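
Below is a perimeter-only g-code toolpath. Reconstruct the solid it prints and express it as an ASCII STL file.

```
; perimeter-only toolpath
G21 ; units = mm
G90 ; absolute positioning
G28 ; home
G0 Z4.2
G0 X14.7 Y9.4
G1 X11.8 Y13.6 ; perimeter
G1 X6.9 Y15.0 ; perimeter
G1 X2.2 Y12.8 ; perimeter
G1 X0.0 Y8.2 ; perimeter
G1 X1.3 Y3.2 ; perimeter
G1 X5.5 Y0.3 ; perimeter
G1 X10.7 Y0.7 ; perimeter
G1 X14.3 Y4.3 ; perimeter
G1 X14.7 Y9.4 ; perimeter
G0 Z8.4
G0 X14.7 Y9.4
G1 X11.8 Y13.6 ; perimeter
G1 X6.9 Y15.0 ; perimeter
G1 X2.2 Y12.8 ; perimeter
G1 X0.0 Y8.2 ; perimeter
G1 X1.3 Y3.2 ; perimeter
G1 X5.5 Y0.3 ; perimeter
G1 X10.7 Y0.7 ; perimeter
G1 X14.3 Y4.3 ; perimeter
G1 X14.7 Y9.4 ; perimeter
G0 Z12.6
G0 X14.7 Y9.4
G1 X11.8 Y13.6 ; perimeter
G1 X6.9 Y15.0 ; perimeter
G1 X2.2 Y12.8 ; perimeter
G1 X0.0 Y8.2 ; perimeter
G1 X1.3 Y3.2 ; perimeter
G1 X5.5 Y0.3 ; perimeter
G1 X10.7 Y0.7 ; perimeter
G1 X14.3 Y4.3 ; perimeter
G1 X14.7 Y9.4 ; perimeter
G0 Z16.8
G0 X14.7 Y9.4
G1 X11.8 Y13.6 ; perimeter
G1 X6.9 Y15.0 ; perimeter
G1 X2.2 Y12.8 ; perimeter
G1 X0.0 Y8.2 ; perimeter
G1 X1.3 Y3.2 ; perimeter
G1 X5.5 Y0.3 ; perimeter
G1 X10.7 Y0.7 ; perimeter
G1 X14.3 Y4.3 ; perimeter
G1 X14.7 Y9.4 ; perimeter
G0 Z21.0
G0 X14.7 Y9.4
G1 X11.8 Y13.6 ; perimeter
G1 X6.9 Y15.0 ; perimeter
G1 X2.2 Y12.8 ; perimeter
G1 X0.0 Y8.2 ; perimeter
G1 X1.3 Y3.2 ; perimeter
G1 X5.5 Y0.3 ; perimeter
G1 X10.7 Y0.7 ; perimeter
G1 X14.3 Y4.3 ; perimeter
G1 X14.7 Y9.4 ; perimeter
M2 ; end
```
solid part
  facet normal 0.0000 0.0000 -1.0000
    outer loop
      vertex 6.9 15.0 0.0
      vertex 11.8 13.6 0.0
      vertex 14.7 9.4 0.0
    endloop
  endfacet
  facet normal 0.0000 0.0000 -1.0000
    outer loop
      vertex 2.2 12.8 0.0
      vertex 6.9 15.0 0.0
      vertex 14.7 9.4 0.0
    endloop
  endfacet
  facet normal 0.0000 0.0000 -1.0000
    outer loop
      vertex 0.0 8.2 0.0
      vertex 2.2 12.8 0.0
      vertex 14.7 9.4 0.0
    endloop
  endfacet
  facet normal 0.0000 0.0000 -1.0000
    outer loop
      vertex 1.3 3.2 0.0
      vertex 0.0 8.2 0.0
      vertex 14.7 9.4 0.0
    endloop
  endfacet
  facet normal 0.0000 0.0000 -1.0000
    outer loop
      vertex 5.5 0.3 0.0
      vertex 1.3 3.2 0.0
      vertex 14.7 9.4 0.0
    endloop
  endfacet
  facet normal 0.0000 0.0000 -1.0000
    outer loop
      vertex 10.7 0.7 0.0
      vertex 5.5 0.3 0.0
      vertex 14.7 9.4 0.0
    endloop
  endfacet
  facet normal 0.0000 0.0000 -1.0000
    outer loop
      vertex 14.3 4.3 0.0
      vertex 10.7 0.7 0.0
      vertex 14.7 9.4 0.0
    endloop
  endfacet
  facet normal 0.0000 0.0000 1.0000
    outer loop
      vertex 14.7 9.4 21.0
      vertex 11.8 13.6 21.0
      vertex 6.9 15.0 21.0
    endloop
  endfacet
  facet normal 0.0000 0.0000 1.0000
    outer loop
      vertex 14.7 9.4 21.0
      vertex 6.9 15.0 21.0
      vertex 2.2 12.8 21.0
    endloop
  endfacet
  facet normal 0.0000 0.0000 1.0000
    outer loop
      vertex 14.7 9.4 21.0
      vertex 2.2 12.8 21.0
      vertex 0.0 8.2 21.0
    endloop
  endfacet
  facet normal 0.0000 0.0000 1.0000
    outer loop
      vertex 14.7 9.4 21.0
      vertex 0.0 8.2 21.0
      vertex 1.3 3.2 21.0
    endloop
  endfacet
  facet normal 0.0000 0.0000 1.0000
    outer loop
      vertex 14.7 9.4 21.0
      vertex 1.3 3.2 21.0
      vertex 5.5 0.3 21.0
    endloop
  endfacet
  facet normal 0.0000 0.0000 1.0000
    outer loop
      vertex 14.7 9.4 21.0
      vertex 5.5 0.3 21.0
      vertex 10.7 0.7 21.0
    endloop
  endfacet
  facet normal 0.0000 0.0000 1.0000
    outer loop
      vertex 14.7 9.4 21.0
      vertex 10.7 0.7 21.0
      vertex 14.3 4.3 21.0
    endloop
  endfacet
  facet normal 0.8229 0.5682 0.0000
    outer loop
      vertex 14.7 9.4 0.0
      vertex 11.8 13.6 0.0
      vertex 11.8 13.6 21.0
    endloop
  endfacet
  facet normal 0.8229 0.5682 0.0000
    outer loop
      vertex 14.7 9.4 0.0
      vertex 11.8 13.6 21.0
      vertex 14.7 9.4 21.0
    endloop
  endfacet
  facet normal 0.2747 0.9615 0.0000
    outer loop
      vertex 11.8 13.6 0.0
      vertex 6.9 15.0 0.0
      vertex 6.9 15.0 21.0
    endloop
  endfacet
  facet normal 0.2747 0.9615 0.0000
    outer loop
      vertex 11.8 13.6 0.0
      vertex 6.9 15.0 21.0
      vertex 11.8 13.6 21.0
    endloop
  endfacet
  facet normal -0.4239 0.9057 0.0000
    outer loop
      vertex 6.9 15.0 0.0
      vertex 2.2 12.8 0.0
      vertex 2.2 12.8 21.0
    endloop
  endfacet
  facet normal -0.4239 0.9057 0.0000
    outer loop
      vertex 6.9 15.0 0.0
      vertex 2.2 12.8 21.0
      vertex 6.9 15.0 21.0
    endloop
  endfacet
  facet normal -0.9021 0.4315 0.0000
    outer loop
      vertex 2.2 12.8 0.0
      vertex 0.0 8.2 0.0
      vertex 0.0 8.2 21.0
    endloop
  endfacet
  facet normal -0.9021 0.4315 0.0000
    outer loop
      vertex 2.2 12.8 0.0
      vertex 0.0 8.2 21.0
      vertex 2.2 12.8 21.0
    endloop
  endfacet
  facet normal -0.9678 -0.2516 0.0000
    outer loop
      vertex 0.0 8.2 0.0
      vertex 1.3 3.2 0.0
      vertex 1.3 3.2 21.0
    endloop
  endfacet
  facet normal -0.9678 -0.2516 0.0000
    outer loop
      vertex 0.0 8.2 0.0
      vertex 1.3 3.2 21.0
      vertex 0.0 8.2 21.0
    endloop
  endfacet
  facet normal -0.5682 -0.8229 0.0000
    outer loop
      vertex 1.3 3.2 0.0
      vertex 5.5 0.3 0.0
      vertex 5.5 0.3 21.0
    endloop
  endfacet
  facet normal -0.5682 -0.8229 0.0000
    outer loop
      vertex 1.3 3.2 0.0
      vertex 5.5 0.3 21.0
      vertex 1.3 3.2 21.0
    endloop
  endfacet
  facet normal 0.0767 -0.9971 0.0000
    outer loop
      vertex 5.5 0.3 0.0
      vertex 10.7 0.7 0.0
      vertex 10.7 0.7 21.0
    endloop
  endfacet
  facet normal 0.0767 -0.9971 0.0000
    outer loop
      vertex 5.5 0.3 0.0
      vertex 10.7 0.7 21.0
      vertex 5.5 0.3 21.0
    endloop
  endfacet
  facet normal 0.7071 -0.7071 0.0000
    outer loop
      vertex 10.7 0.7 0.0
      vertex 14.3 4.3 0.0
      vertex 14.3 4.3 21.0
    endloop
  endfacet
  facet normal 0.7071 -0.7071 0.0000
    outer loop
      vertex 10.7 0.7 0.0
      vertex 14.3 4.3 21.0
      vertex 10.7 0.7 21.0
    endloop
  endfacet
  facet normal 0.9969 -0.0782 0.0000
    outer loop
      vertex 14.3 4.3 0.0
      vertex 14.7 9.4 0.0
      vertex 14.7 9.4 21.0
    endloop
  endfacet
  facet normal 0.9969 -0.0782 0.0000
    outer loop
      vertex 14.3 4.3 0.0
      vertex 14.7 9.4 21.0
      vertex 14.3 4.3 21.0
    endloop
  endfacet
endsolid part

The G0 Z moves step by Δz≈4.2 mm. Every layer's G1 loop is the same polygon, so the solid is a straight extrusion of it from z=0 to z≈21. Closing with flat bottom and top caps and triangulating gives 32 facets — a regular 9-sided prism (a cylinder approximated with 9 flat sides), circumscribed radius ≈ 7.5 mm, height ≈ 21 mm.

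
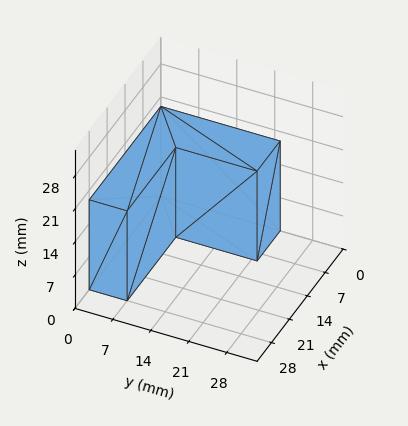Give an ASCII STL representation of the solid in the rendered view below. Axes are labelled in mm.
Reading the render: the shape is an L-shaped prism: outer 28 × 22 mm, arm thicknesses ≈ 7 mm (horizontal) and 9 mm (vertical), extruded 19 mm in z (dimensions read to the nearest mm from the axis ticks). For the STL, each face is triangulated and given an outward normal.

solid part
  facet normal 0.0000 0.0000 -1.0000
    outer loop
      vertex 28.00 7.00 0.00
      vertex 28.00 0.00 0.00
      vertex 0.00 0.00 0.00
    endloop
  endfacet
  facet normal 0.0000 0.0000 -1.0000
    outer loop
      vertex 9.00 7.00 0.00
      vertex 28.00 7.00 0.00
      vertex 0.00 0.00 0.00
    endloop
  endfacet
  facet normal 0.0000 0.0000 -1.0000
    outer loop
      vertex 9.00 22.00 0.00
      vertex 9.00 7.00 0.00
      vertex 0.00 0.00 0.00
    endloop
  endfacet
  facet normal 0.0000 0.0000 -1.0000
    outer loop
      vertex 0.00 22.00 0.00
      vertex 9.00 22.00 0.00
      vertex 0.00 0.00 0.00
    endloop
  endfacet
  facet normal 0.0000 0.0000 1.0000
    outer loop
      vertex 0.00 0.00 19.00
      vertex 28.00 0.00 19.00
      vertex 28.00 7.00 19.00
    endloop
  endfacet
  facet normal 0.0000 0.0000 1.0000
    outer loop
      vertex 0.00 0.00 19.00
      vertex 28.00 7.00 19.00
      vertex 9.00 7.00 19.00
    endloop
  endfacet
  facet normal 0.0000 0.0000 1.0000
    outer loop
      vertex 0.00 0.00 19.00
      vertex 9.00 7.00 19.00
      vertex 9.00 22.00 19.00
    endloop
  endfacet
  facet normal 0.0000 0.0000 1.0000
    outer loop
      vertex 0.00 0.00 19.00
      vertex 9.00 22.00 19.00
      vertex 0.00 22.00 19.00
    endloop
  endfacet
  facet normal 0.0000 -1.0000 0.0000
    outer loop
      vertex 0.00 0.00 0.00
      vertex 28.00 0.00 0.00
      vertex 28.00 0.00 19.00
    endloop
  endfacet
  facet normal 0.0000 -1.0000 0.0000
    outer loop
      vertex 0.00 0.00 0.00
      vertex 28.00 0.00 19.00
      vertex 0.00 0.00 19.00
    endloop
  endfacet
  facet normal 1.0000 0.0000 0.0000
    outer loop
      vertex 28.00 0.00 0.00
      vertex 28.00 7.00 0.00
      vertex 28.00 7.00 19.00
    endloop
  endfacet
  facet normal 1.0000 0.0000 0.0000
    outer loop
      vertex 28.00 0.00 0.00
      vertex 28.00 7.00 19.00
      vertex 28.00 0.00 19.00
    endloop
  endfacet
  facet normal 0.0000 1.0000 0.0000
    outer loop
      vertex 28.00 7.00 0.00
      vertex 9.00 7.00 0.00
      vertex 9.00 7.00 19.00
    endloop
  endfacet
  facet normal 0.0000 1.0000 0.0000
    outer loop
      vertex 28.00 7.00 0.00
      vertex 9.00 7.00 19.00
      vertex 28.00 7.00 19.00
    endloop
  endfacet
  facet normal 1.0000 0.0000 0.0000
    outer loop
      vertex 9.00 7.00 0.00
      vertex 9.00 22.00 0.00
      vertex 9.00 22.00 19.00
    endloop
  endfacet
  facet normal 1.0000 0.0000 0.0000
    outer loop
      vertex 9.00 7.00 0.00
      vertex 9.00 22.00 19.00
      vertex 9.00 7.00 19.00
    endloop
  endfacet
  facet normal 0.0000 1.0000 0.0000
    outer loop
      vertex 9.00 22.00 0.00
      vertex 0.00 22.00 0.00
      vertex 0.00 22.00 19.00
    endloop
  endfacet
  facet normal 0.0000 1.0000 0.0000
    outer loop
      vertex 9.00 22.00 0.00
      vertex 0.00 22.00 19.00
      vertex 9.00 22.00 19.00
    endloop
  endfacet
  facet normal -1.0000 0.0000 0.0000
    outer loop
      vertex 0.00 22.00 0.00
      vertex 0.00 0.00 0.00
      vertex 0.00 0.00 19.00
    endloop
  endfacet
  facet normal -1.0000 0.0000 0.0000
    outer loop
      vertex 0.00 22.00 0.00
      vertex 0.00 0.00 19.00
      vertex 0.00 22.00 19.00
    endloop
  endfacet
endsolid part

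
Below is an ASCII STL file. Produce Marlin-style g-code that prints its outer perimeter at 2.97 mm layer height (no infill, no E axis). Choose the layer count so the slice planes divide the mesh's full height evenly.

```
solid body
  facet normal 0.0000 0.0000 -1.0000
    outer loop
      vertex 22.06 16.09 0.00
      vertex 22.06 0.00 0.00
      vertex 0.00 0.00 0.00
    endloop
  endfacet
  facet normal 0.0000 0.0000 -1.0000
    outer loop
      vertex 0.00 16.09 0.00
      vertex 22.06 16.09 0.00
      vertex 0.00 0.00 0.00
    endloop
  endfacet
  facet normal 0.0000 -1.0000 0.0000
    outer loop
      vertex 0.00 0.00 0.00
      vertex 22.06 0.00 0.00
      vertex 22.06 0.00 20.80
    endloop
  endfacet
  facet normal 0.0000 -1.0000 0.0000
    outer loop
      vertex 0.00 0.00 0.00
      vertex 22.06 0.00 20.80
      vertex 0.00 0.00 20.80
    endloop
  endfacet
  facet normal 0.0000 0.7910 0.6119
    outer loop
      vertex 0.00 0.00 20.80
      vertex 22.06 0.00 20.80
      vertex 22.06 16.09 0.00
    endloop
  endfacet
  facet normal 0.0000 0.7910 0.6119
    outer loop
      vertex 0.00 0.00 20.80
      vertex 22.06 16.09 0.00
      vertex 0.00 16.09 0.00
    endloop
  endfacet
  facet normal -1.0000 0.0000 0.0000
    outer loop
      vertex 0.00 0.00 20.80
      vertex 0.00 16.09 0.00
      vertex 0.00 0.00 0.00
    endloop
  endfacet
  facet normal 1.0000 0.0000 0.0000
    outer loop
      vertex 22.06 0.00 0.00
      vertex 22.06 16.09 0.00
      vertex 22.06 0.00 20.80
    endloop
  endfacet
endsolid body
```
; perimeter-only toolpath
G21 ; units = mm
G90 ; absolute positioning
G28 ; home
; layer 1
G0 Z2.97
G0 X0.00 Y0.00
G1 X22.06 Y0.00
G1 X22.06 Y13.79
G1 X0.00 Y13.79
G1 X0.00 Y0.00
; layer 2
G0 Z5.94
G0 X0.00 Y0.00
G1 X22.06 Y0.00
G1 X22.06 Y11.49
G1 X0.00 Y11.49
G1 X0.00 Y0.00
; layer 3
G0 Z8.91
G0 X0.00 Y0.00
G1 X22.06 Y0.00
G1 X22.06 Y9.19
G1 X0.00 Y9.19
G1 X0.00 Y0.00
; layer 4
G0 Z11.89
G0 X0.00 Y0.00
G1 X22.06 Y0.00
G1 X22.06 Y6.90
G1 X0.00 Y6.90
G1 X0.00 Y0.00
; layer 5
G0 Z14.86
G0 X0.00 Y0.00
G1 X22.06 Y0.00
G1 X22.06 Y4.60
G1 X0.00 Y4.60
G1 X0.00 Y0.00
; layer 6
G0 Z17.83
G0 X0.00 Y0.00
G1 X22.06 Y0.00
G1 X22.06 Y2.30
G1 X0.00 Y2.30
G1 X0.00 Y0.00
M2 ; end

The solid is a wedge (ramp): 22.1 × 16.1 mm base, rising to 20.8 mm along the y=0 edge and sloping linearly to z=0 at y=16.1. Slicing at Δz = 2.97 mm — 7 equal slices spanning the solid's height, so layer i sits at z = i·h/7 — gives 6 non-empty perimeters. Each is a 4-segment closed polygon; G0 lifts to the layer z and rapids to the start vertex, then G1 traces the edges. The cross-section shrinks linearly with z (the slice at the apex is degenerate and omitted).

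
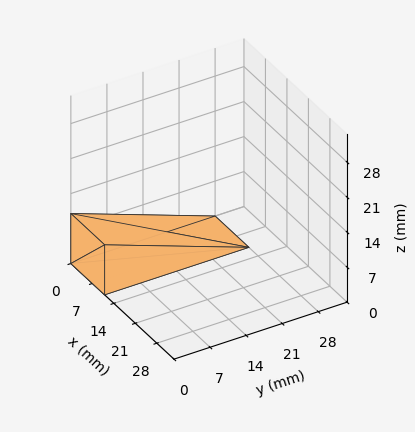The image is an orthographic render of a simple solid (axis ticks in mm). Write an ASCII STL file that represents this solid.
Reading the render: the shape is a wedge (ramp): 11 × 28 mm base, rising to 10 mm along the y=0 edge and sloping linearly to z=0 at y=28 (dimensions read to the nearest mm from the axis ticks). For the STL, each face is triangulated and given an outward normal.

solid part
  facet normal 0.0000 0.0000 -1.0000
    outer loop
      vertex 11.000 28.000 0.000
      vertex 11.000 0.000 0.000
      vertex 0.000 0.000 0.000
    endloop
  endfacet
  facet normal 0.0000 0.0000 -1.0000
    outer loop
      vertex 0.000 28.000 0.000
      vertex 11.000 28.000 0.000
      vertex 0.000 0.000 0.000
    endloop
  endfacet
  facet normal 0.0000 -1.0000 0.0000
    outer loop
      vertex 0.000 0.000 0.000
      vertex 11.000 0.000 0.000
      vertex 11.000 0.000 10.000
    endloop
  endfacet
  facet normal 0.0000 -1.0000 0.0000
    outer loop
      vertex 0.000 0.000 0.000
      vertex 11.000 0.000 10.000
      vertex 0.000 0.000 10.000
    endloop
  endfacet
  facet normal 0.0000 0.3363 0.9417
    outer loop
      vertex 0.000 0.000 10.000
      vertex 11.000 0.000 10.000
      vertex 11.000 28.000 0.000
    endloop
  endfacet
  facet normal 0.0000 0.3363 0.9417
    outer loop
      vertex 0.000 0.000 10.000
      vertex 11.000 28.000 0.000
      vertex 0.000 28.000 0.000
    endloop
  endfacet
  facet normal -1.0000 0.0000 0.0000
    outer loop
      vertex 0.000 0.000 10.000
      vertex 0.000 28.000 0.000
      vertex 0.000 0.000 0.000
    endloop
  endfacet
  facet normal 1.0000 0.0000 0.0000
    outer loop
      vertex 11.000 0.000 0.000
      vertex 11.000 28.000 0.000
      vertex 11.000 0.000 10.000
    endloop
  endfacet
endsolid part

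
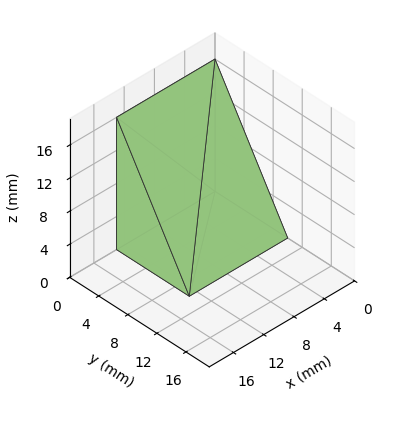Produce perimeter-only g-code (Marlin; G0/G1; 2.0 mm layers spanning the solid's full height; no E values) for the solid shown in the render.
Reading the render: the shape is a wedge (ramp): 13 × 10 mm base, rising to 16 mm along the y=0 edge and sloping linearly to z=0 at y=10 (dimensions read to the nearest mm from the axis ticks). For the g-code, the solid's height is divided into equal slices at the stated Δz and each level perimeter traced with G1 moves after a G0 lift.

; perimeter-only toolpath
G21 ; units = mm
G90 ; absolute positioning
G28 ; home
; layer 1
G0 Z2.0
G0 X0.0 Y0.0
G1 X13.0 Y0.0
G1 X13.0 Y8.8
G1 X0.0 Y8.8
G1 X0.0 Y0.0
; layer 2
G0 Z4.0
G0 X0.0 Y0.0
G1 X13.0 Y0.0
G1 X13.0 Y7.5
G1 X0.0 Y7.5
G1 X0.0 Y0.0
; layer 3
G0 Z6.0
G0 X0.0 Y0.0
G1 X13.0 Y0.0
G1 X13.0 Y6.2
G1 X0.0 Y6.2
G1 X0.0 Y0.0
; layer 4
G0 Z8.0
G0 X0.0 Y0.0
G1 X13.0 Y0.0
G1 X13.0 Y5.0
G1 X0.0 Y5.0
G1 X0.0 Y0.0
; layer 5
G0 Z10.0
G0 X0.0 Y0.0
G1 X13.0 Y0.0
G1 X13.0 Y3.8
G1 X0.0 Y3.8
G1 X0.0 Y0.0
; layer 6
G0 Z12.0
G0 X0.0 Y0.0
G1 X13.0 Y0.0
G1 X13.0 Y2.5
G1 X0.0 Y2.5
G1 X0.0 Y0.0
; layer 7
G0 Z14.0
G0 X0.0 Y0.0
G1 X13.0 Y0.0
G1 X13.0 Y1.2
G1 X0.0 Y1.2
G1 X0.0 Y0.0
M2 ; end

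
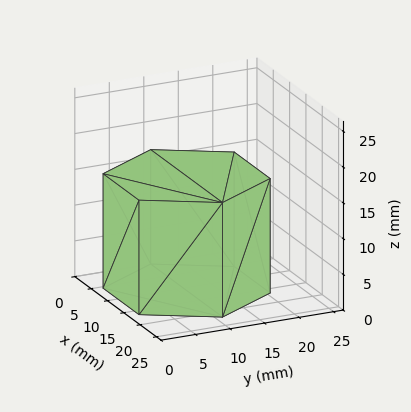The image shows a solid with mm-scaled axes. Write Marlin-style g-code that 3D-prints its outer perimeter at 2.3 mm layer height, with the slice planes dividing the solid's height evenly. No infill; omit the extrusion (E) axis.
Reading the render: the shape is a regular 6-sided prism (a cylinder approximated with 6 flat sides), circumscribed radius ≈ 11 mm, height ≈ 16 mm (dimensions read to the nearest mm from the axis ticks). For the g-code, the solid's height is divided into equal slices at the stated Δz and each level perimeter traced with G1 moves after a G0 lift.

; perimeter-only toolpath
G21 ; units = mm
G90 ; absolute positioning
G28 ; home
; layer 1
G0 Z2.3
G0 X22.0 Y11.0
G1 X16.5 Y20.5
G1 X5.5 Y20.5
G1 X0.0 Y11.0
G1 X5.5 Y1.5
G1 X16.5 Y1.5
G1 X22.0 Y11.0
; layer 2
G0 Z4.6
G0 X22.0 Y11.0
G1 X16.5 Y20.5
G1 X5.5 Y20.5
G1 X0.0 Y11.0
G1 X5.5 Y1.5
G1 X16.5 Y1.5
G1 X22.0 Y11.0
; layer 3
G0 Z6.9
G0 X22.0 Y11.0
G1 X16.5 Y20.5
G1 X5.5 Y20.5
G1 X0.0 Y11.0
G1 X5.5 Y1.5
G1 X16.5 Y1.5
G1 X22.0 Y11.0
; layer 4
G0 Z9.1
G0 X22.0 Y11.0
G1 X16.5 Y20.5
G1 X5.5 Y20.5
G1 X0.0 Y11.0
G1 X5.5 Y1.5
G1 X16.5 Y1.5
G1 X22.0 Y11.0
; layer 5
G0 Z11.4
G0 X22.0 Y11.0
G1 X16.5 Y20.5
G1 X5.5 Y20.5
G1 X0.0 Y11.0
G1 X5.5 Y1.5
G1 X16.5 Y1.5
G1 X22.0 Y11.0
; layer 6
G0 Z13.7
G0 X22.0 Y11.0
G1 X16.5 Y20.5
G1 X5.5 Y20.5
G1 X0.0 Y11.0
G1 X5.5 Y1.5
G1 X16.5 Y1.5
G1 X22.0 Y11.0
; layer 7
G0 Z16.0
G0 X22.0 Y11.0
G1 X16.5 Y20.5
G1 X5.5 Y20.5
G1 X0.0 Y11.0
G1 X5.5 Y1.5
G1 X16.5 Y1.5
G1 X22.0 Y11.0
M2 ; end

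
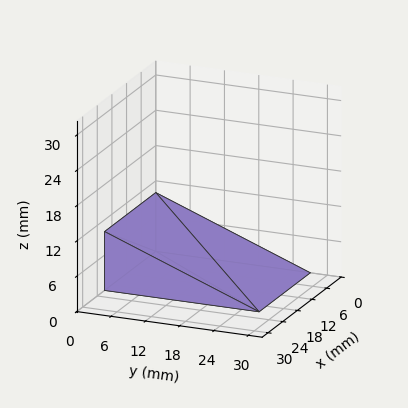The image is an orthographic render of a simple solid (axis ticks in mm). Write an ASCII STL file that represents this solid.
Reading the render: the shape is a wedge (ramp): 21 × 27 mm base, rising to 10 mm along the y=0 edge and sloping linearly to z=0 at y=27 (dimensions read to the nearest mm from the axis ticks). For the STL, each face is triangulated and given an outward normal.

solid part
  facet normal 0.0000 0.0000 -1.0000
    outer loop
      vertex 21.00 27.00 0.00
      vertex 21.00 0.00 0.00
      vertex 0.00 0.00 0.00
    endloop
  endfacet
  facet normal 0.0000 0.0000 -1.0000
    outer loop
      vertex 0.00 27.00 0.00
      vertex 21.00 27.00 0.00
      vertex 0.00 0.00 0.00
    endloop
  endfacet
  facet normal 0.0000 -1.0000 0.0000
    outer loop
      vertex 0.00 0.00 0.00
      vertex 21.00 0.00 0.00
      vertex 21.00 0.00 10.00
    endloop
  endfacet
  facet normal 0.0000 -1.0000 0.0000
    outer loop
      vertex 0.00 0.00 0.00
      vertex 21.00 0.00 10.00
      vertex 0.00 0.00 10.00
    endloop
  endfacet
  facet normal 0.0000 0.3473 0.9377
    outer loop
      vertex 0.00 0.00 10.00
      vertex 21.00 0.00 10.00
      vertex 21.00 27.00 0.00
    endloop
  endfacet
  facet normal 0.0000 0.3473 0.9377
    outer loop
      vertex 0.00 0.00 10.00
      vertex 21.00 27.00 0.00
      vertex 0.00 27.00 0.00
    endloop
  endfacet
  facet normal -1.0000 0.0000 0.0000
    outer loop
      vertex 0.00 0.00 10.00
      vertex 0.00 27.00 0.00
      vertex 0.00 0.00 0.00
    endloop
  endfacet
  facet normal 1.0000 0.0000 0.0000
    outer loop
      vertex 21.00 0.00 0.00
      vertex 21.00 27.00 0.00
      vertex 21.00 0.00 10.00
    endloop
  endfacet
endsolid part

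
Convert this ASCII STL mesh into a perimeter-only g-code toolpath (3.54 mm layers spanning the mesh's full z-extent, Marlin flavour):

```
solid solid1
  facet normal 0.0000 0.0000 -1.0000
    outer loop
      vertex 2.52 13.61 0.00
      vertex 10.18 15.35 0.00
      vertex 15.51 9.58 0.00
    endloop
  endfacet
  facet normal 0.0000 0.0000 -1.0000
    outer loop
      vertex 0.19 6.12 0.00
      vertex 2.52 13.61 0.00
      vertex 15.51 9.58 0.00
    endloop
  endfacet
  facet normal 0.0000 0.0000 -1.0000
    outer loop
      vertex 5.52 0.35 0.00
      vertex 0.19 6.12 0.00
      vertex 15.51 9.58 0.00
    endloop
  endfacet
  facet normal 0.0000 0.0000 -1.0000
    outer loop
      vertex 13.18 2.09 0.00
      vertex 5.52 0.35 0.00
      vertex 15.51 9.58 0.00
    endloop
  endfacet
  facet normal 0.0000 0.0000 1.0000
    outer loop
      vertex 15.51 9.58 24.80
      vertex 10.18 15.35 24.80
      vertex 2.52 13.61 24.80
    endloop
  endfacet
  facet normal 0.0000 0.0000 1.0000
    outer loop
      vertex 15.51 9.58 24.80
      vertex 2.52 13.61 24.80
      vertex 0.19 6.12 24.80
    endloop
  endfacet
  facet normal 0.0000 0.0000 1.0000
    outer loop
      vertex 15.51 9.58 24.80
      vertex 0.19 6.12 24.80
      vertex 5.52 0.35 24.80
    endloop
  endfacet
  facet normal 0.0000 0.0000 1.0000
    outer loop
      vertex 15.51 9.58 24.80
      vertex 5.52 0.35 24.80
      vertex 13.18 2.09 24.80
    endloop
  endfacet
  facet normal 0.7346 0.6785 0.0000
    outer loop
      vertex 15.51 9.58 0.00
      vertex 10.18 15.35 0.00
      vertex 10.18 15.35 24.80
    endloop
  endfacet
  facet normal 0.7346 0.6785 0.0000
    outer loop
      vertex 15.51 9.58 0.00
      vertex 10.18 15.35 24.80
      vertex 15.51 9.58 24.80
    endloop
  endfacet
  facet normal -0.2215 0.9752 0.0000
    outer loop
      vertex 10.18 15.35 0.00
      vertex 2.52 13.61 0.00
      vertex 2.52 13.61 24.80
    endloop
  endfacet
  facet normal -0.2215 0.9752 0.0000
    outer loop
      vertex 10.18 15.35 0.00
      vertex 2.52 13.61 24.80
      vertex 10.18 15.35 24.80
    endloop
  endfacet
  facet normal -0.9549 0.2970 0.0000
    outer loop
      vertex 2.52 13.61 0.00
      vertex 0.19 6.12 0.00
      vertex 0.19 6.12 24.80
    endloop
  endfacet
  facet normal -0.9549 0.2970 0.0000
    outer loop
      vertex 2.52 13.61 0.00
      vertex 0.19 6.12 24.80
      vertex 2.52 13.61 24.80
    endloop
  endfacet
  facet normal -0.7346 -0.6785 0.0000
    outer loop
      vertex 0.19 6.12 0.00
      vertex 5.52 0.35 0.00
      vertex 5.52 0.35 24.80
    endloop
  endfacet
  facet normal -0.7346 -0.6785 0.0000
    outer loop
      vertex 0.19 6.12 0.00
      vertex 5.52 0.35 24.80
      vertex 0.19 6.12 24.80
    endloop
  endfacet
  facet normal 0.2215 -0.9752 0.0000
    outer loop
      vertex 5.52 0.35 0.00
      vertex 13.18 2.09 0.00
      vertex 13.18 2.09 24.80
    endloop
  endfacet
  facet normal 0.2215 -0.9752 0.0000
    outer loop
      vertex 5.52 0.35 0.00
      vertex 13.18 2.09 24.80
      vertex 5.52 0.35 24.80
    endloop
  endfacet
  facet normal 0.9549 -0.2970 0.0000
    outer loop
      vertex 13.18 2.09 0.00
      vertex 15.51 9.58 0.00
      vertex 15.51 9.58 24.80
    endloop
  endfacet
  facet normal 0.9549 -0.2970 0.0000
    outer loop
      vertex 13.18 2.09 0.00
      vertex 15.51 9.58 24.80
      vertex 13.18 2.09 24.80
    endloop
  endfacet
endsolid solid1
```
; perimeter-only toolpath
G21 ; units = mm
G90 ; absolute positioning
G28 ; home
; layer 1
G0 Z3.54
G0 X15.51 Y9.58
G1 X10.18 Y15.35
G1 X2.52 Y13.61
G1 X0.19 Y6.12
G1 X5.52 Y0.35
G1 X13.18 Y2.09
G1 X15.51 Y9.58
; layer 2
G0 Z7.09
G0 X15.51 Y9.58
G1 X10.18 Y15.35
G1 X2.52 Y13.61
G1 X0.19 Y6.12
G1 X5.52 Y0.35
G1 X13.18 Y2.09
G1 X15.51 Y9.58
; layer 3
G0 Z10.63
G0 X15.51 Y9.58
G1 X10.18 Y15.35
G1 X2.52 Y13.61
G1 X0.19 Y6.12
G1 X5.52 Y0.35
G1 X13.18 Y2.09
G1 X15.51 Y9.58
; layer 4
G0 Z14.17
G0 X15.51 Y9.58
G1 X10.18 Y15.35
G1 X2.52 Y13.61
G1 X0.19 Y6.12
G1 X5.52 Y0.35
G1 X13.18 Y2.09
G1 X15.51 Y9.58
; layer 5
G0 Z17.71
G0 X15.51 Y9.58
G1 X10.18 Y15.35
G1 X2.52 Y13.61
G1 X0.19 Y6.12
G1 X5.52 Y0.35
G1 X13.18 Y2.09
G1 X15.51 Y9.58
; layer 6
G0 Z21.26
G0 X15.51 Y9.58
G1 X10.18 Y15.35
G1 X2.52 Y13.61
G1 X0.19 Y6.12
G1 X5.52 Y0.35
G1 X13.18 Y2.09
G1 X15.51 Y9.58
; layer 7
G0 Z24.80
G0 X15.51 Y9.58
G1 X10.18 Y15.35
G1 X2.52 Y13.61
G1 X0.19 Y6.12
G1 X5.52 Y0.35
G1 X13.18 Y2.09
G1 X15.51 Y9.58
M2 ; end

The solid is a regular 6-sided prism (a cylinder approximated with 6 flat sides), circumscribed radius ≈ 7.85 mm, height ≈ 24.8 mm. Slicing at Δz = 3.54 mm — 7 equal slices spanning the solid's height, so layer i sits at z = i·h/7 — gives 7 non-empty perimeters. Each is a 6-segment closed polygon; G0 lifts to the layer z and rapids to the start vertex, then G1 traces the edges.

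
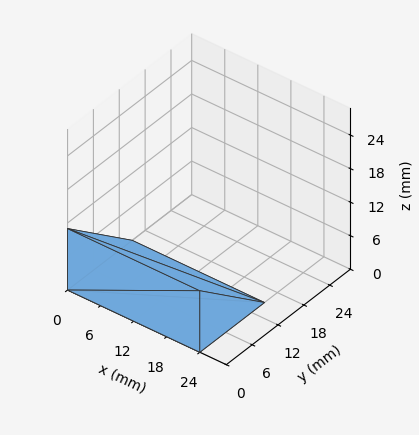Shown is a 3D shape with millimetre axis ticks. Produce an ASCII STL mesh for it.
Reading the render: the shape is a wedge (ramp): 24 × 15 mm base, rising to 11 mm along the y=0 edge and sloping linearly to z=0 at y=15 (dimensions read to the nearest mm from the axis ticks). For the STL, each face is triangulated and given an outward normal.

solid part
  facet normal 0.0000 0.0000 -1.0000
    outer loop
      vertex 24.0 15.0 0.0
      vertex 24.0 0.0 0.0
      vertex 0.0 0.0 0.0
    endloop
  endfacet
  facet normal 0.0000 0.0000 -1.0000
    outer loop
      vertex 0.0 15.0 0.0
      vertex 24.0 15.0 0.0
      vertex 0.0 0.0 0.0
    endloop
  endfacet
  facet normal 0.0000 -1.0000 0.0000
    outer loop
      vertex 0.0 0.0 0.0
      vertex 24.0 0.0 0.0
      vertex 24.0 0.0 11.0
    endloop
  endfacet
  facet normal 0.0000 -1.0000 0.0000
    outer loop
      vertex 0.0 0.0 0.0
      vertex 24.0 0.0 11.0
      vertex 0.0 0.0 11.0
    endloop
  endfacet
  facet normal 0.0000 0.5914 0.8064
    outer loop
      vertex 0.0 0.0 11.0
      vertex 24.0 0.0 11.0
      vertex 24.0 15.0 0.0
    endloop
  endfacet
  facet normal 0.0000 0.5914 0.8064
    outer loop
      vertex 0.0 0.0 11.0
      vertex 24.0 15.0 0.0
      vertex 0.0 15.0 0.0
    endloop
  endfacet
  facet normal -1.0000 0.0000 0.0000
    outer loop
      vertex 0.0 0.0 11.0
      vertex 0.0 15.0 0.0
      vertex 0.0 0.0 0.0
    endloop
  endfacet
  facet normal 1.0000 0.0000 0.0000
    outer loop
      vertex 24.0 0.0 0.0
      vertex 24.0 15.0 0.0
      vertex 24.0 0.0 11.0
    endloop
  endfacet
endsolid part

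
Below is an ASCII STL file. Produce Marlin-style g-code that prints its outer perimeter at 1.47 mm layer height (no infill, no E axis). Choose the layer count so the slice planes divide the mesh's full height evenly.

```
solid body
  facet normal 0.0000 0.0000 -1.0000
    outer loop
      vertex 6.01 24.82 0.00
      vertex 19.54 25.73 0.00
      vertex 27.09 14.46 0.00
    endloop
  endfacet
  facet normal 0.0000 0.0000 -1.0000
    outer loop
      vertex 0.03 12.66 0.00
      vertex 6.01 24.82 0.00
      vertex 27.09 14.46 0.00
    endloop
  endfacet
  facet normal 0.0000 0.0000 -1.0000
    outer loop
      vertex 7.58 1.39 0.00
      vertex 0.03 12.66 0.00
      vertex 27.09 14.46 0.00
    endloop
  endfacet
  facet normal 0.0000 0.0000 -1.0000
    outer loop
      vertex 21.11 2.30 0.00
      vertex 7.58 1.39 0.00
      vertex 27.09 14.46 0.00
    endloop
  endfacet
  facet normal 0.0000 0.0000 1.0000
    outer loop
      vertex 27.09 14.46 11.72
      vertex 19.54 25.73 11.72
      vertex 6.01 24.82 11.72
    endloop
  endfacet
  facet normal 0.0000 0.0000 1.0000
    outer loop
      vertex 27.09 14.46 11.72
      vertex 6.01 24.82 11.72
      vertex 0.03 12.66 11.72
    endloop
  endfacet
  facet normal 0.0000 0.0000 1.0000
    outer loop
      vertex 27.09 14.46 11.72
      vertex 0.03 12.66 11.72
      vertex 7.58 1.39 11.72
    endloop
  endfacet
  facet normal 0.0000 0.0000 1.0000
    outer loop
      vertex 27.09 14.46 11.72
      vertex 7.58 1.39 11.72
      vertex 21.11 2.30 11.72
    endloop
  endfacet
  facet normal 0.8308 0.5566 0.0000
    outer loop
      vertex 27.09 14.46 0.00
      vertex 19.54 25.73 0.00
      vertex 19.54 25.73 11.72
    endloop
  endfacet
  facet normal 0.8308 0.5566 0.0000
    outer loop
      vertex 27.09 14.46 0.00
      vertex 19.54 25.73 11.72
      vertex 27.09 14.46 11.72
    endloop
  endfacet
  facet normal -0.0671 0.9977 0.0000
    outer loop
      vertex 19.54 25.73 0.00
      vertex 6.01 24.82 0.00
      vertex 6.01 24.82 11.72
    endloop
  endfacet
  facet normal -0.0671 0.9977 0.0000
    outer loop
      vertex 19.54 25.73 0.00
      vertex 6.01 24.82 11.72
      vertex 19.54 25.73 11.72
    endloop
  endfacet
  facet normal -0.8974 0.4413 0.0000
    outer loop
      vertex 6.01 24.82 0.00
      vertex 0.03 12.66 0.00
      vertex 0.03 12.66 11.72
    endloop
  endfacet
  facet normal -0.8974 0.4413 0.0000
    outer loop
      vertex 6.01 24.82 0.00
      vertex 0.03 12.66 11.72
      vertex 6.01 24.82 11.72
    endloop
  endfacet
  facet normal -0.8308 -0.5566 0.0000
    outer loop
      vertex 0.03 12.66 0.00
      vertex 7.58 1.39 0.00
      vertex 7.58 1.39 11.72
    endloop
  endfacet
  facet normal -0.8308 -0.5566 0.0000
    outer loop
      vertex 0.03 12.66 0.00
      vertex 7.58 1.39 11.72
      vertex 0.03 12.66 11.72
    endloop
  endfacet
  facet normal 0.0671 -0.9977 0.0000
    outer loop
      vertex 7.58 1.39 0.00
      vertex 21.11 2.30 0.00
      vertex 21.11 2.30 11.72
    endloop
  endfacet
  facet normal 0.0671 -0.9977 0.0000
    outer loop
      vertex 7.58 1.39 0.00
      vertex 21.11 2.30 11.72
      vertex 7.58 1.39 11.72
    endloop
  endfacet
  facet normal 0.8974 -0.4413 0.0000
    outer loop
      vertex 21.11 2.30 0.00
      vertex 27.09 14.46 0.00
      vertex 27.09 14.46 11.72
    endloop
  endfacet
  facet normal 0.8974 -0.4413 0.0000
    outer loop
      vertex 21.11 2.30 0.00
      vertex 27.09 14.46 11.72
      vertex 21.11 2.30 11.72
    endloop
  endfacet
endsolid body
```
; perimeter-only toolpath
G21 ; units = mm
G90 ; absolute positioning
G28 ; home
; layer 1
G0 Z1.47
G0 X27.09 Y14.46
G1 X19.54 Y25.73
G1 X6.01 Y24.82
G1 X0.03 Y12.66
G1 X7.58 Y1.39
G1 X21.11 Y2.30
G1 X27.09 Y14.46
; layer 2
G0 Z2.93
G0 X27.09 Y14.46
G1 X19.54 Y25.73
G1 X6.01 Y24.82
G1 X0.03 Y12.66
G1 X7.58 Y1.39
G1 X21.11 Y2.30
G1 X27.09 Y14.46
; layer 3
G0 Z4.40
G0 X27.09 Y14.46
G1 X19.54 Y25.73
G1 X6.01 Y24.82
G1 X0.03 Y12.66
G1 X7.58 Y1.39
G1 X21.11 Y2.30
G1 X27.09 Y14.46
; layer 4
G0 Z5.86
G0 X27.09 Y14.46
G1 X19.54 Y25.73
G1 X6.01 Y24.82
G1 X0.03 Y12.66
G1 X7.58 Y1.39
G1 X21.11 Y2.30
G1 X27.09 Y14.46
; layer 5
G0 Z7.33
G0 X27.09 Y14.46
G1 X19.54 Y25.73
G1 X6.01 Y24.82
G1 X0.03 Y12.66
G1 X7.58 Y1.39
G1 X21.11 Y2.30
G1 X27.09 Y14.46
; layer 6
G0 Z8.79
G0 X27.09 Y14.46
G1 X19.54 Y25.73
G1 X6.01 Y24.82
G1 X0.03 Y12.66
G1 X7.58 Y1.39
G1 X21.11 Y2.30
G1 X27.09 Y14.46
; layer 7
G0 Z10.26
G0 X27.09 Y14.46
G1 X19.54 Y25.73
G1 X6.01 Y24.82
G1 X0.03 Y12.66
G1 X7.58 Y1.39
G1 X21.11 Y2.30
G1 X27.09 Y14.46
; layer 8
G0 Z11.72
G0 X27.09 Y14.46
G1 X19.54 Y25.73
G1 X6.01 Y24.82
G1 X0.03 Y12.66
G1 X7.58 Y1.39
G1 X21.11 Y2.30
G1 X27.09 Y14.46
M2 ; end

The solid is a regular 6-sided prism (a cylinder approximated with 6 flat sides), circumscribed radius ≈ 13.6 mm, height ≈ 11.7 mm. Slicing at Δz = 1.47 mm — 8 equal slices spanning the solid's height, so layer i sits at z = i·h/8 — gives 8 non-empty perimeters. Each is a 6-segment closed polygon; G0 lifts to the layer z and rapids to the start vertex, then G1 traces the edges.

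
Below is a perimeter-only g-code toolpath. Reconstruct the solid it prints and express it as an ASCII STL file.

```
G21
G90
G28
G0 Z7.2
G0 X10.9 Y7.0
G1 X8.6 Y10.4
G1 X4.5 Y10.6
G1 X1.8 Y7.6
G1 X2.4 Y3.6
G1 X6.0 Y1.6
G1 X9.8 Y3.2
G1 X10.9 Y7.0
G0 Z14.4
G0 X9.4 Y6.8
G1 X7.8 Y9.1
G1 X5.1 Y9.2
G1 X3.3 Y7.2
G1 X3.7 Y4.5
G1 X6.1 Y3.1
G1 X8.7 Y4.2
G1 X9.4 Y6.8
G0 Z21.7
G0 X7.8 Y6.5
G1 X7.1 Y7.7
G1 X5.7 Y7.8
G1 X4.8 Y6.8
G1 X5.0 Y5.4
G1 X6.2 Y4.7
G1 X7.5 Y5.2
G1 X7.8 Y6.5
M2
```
solid part
  facet normal 0.0000 0.0000 -1.0000
    outer loop
      vertex 3.9 12.1 0.0
      vertex 9.4 11.8 0.0
      vertex 12.5 7.3 0.0
    endloop
  endfacet
  facet normal 0.0000 0.0000 -1.0000
    outer loop
      vertex 0.3 8.1 0.0
      vertex 3.9 12.1 0.0
      vertex 12.5 7.3 0.0
    endloop
  endfacet
  facet normal 0.0000 0.0000 -1.0000
    outer loop
      vertex 1.1 2.7 0.0
      vertex 0.3 8.1 0.0
      vertex 12.5 7.3 0.0
    endloop
  endfacet
  facet normal 0.0000 0.0000 -1.0000
    outer loop
      vertex 5.9 0.0 0.0
      vertex 1.1 2.7 0.0
      vertex 12.5 7.3 0.0
    endloop
  endfacet
  facet normal 0.0000 0.0000 -1.0000
    outer loop
      vertex 11.0 2.1 0.0
      vertex 5.9 0.0 0.0
      vertex 12.5 7.3 0.0
    endloop
  endfacet
  facet normal 0.8081 0.5567 0.1926
    outer loop
      vertex 12.5 7.3 0.0
      vertex 9.4 11.8 0.0
      vertex 6.3 6.3 28.9
    endloop
  endfacet
  facet normal 0.0534 0.9799 0.1922
    outer loop
      vertex 9.4 11.8 0.0
      vertex 3.9 12.1 0.0
      vertex 6.3 6.3 28.9
    endloop
  endfacet
  facet normal -0.7294 0.6565 0.1923
    outer loop
      vertex 3.9 12.1 0.0
      vertex 0.3 8.1 0.0
      vertex 6.3 6.3 28.9
    endloop
  endfacet
  facet normal -0.9707 -0.1438 0.1926
    outer loop
      vertex 0.3 8.1 0.0
      vertex 1.1 2.7 0.0
      vertex 6.3 6.3 28.9
    endloop
  endfacet
  facet normal -0.4810 -0.8552 0.1931
    outer loop
      vertex 1.1 2.7 0.0
      vertex 5.9 0.0 0.0
      vertex 6.3 6.3 28.9
    endloop
  endfacet
  facet normal 0.3736 -0.9074 0.1926
    outer loop
      vertex 5.9 0.0 0.0
      vertex 11.0 2.1 0.0
      vertex 6.3 6.3 28.9
    endloop
  endfacet
  facet normal 0.9428 -0.2720 0.1928
    outer loop
      vertex 11.0 2.1 0.0
      vertex 12.5 7.3 0.0
      vertex 6.3 6.3 28.9
    endloop
  endfacet
endsolid part

The G0 Z moves step by Δz≈7.2 mm. The G1 loops shrink linearly with z, so the solid tapers from its base footprint up to z≈28.9. Closing with a flat bottom cap and the tapered top and triangulating gives 12 facets — a regular 7-sided pyramid, base circumscribed radius ≈ 6.3 mm, apex at z ≈ 28.9 mm.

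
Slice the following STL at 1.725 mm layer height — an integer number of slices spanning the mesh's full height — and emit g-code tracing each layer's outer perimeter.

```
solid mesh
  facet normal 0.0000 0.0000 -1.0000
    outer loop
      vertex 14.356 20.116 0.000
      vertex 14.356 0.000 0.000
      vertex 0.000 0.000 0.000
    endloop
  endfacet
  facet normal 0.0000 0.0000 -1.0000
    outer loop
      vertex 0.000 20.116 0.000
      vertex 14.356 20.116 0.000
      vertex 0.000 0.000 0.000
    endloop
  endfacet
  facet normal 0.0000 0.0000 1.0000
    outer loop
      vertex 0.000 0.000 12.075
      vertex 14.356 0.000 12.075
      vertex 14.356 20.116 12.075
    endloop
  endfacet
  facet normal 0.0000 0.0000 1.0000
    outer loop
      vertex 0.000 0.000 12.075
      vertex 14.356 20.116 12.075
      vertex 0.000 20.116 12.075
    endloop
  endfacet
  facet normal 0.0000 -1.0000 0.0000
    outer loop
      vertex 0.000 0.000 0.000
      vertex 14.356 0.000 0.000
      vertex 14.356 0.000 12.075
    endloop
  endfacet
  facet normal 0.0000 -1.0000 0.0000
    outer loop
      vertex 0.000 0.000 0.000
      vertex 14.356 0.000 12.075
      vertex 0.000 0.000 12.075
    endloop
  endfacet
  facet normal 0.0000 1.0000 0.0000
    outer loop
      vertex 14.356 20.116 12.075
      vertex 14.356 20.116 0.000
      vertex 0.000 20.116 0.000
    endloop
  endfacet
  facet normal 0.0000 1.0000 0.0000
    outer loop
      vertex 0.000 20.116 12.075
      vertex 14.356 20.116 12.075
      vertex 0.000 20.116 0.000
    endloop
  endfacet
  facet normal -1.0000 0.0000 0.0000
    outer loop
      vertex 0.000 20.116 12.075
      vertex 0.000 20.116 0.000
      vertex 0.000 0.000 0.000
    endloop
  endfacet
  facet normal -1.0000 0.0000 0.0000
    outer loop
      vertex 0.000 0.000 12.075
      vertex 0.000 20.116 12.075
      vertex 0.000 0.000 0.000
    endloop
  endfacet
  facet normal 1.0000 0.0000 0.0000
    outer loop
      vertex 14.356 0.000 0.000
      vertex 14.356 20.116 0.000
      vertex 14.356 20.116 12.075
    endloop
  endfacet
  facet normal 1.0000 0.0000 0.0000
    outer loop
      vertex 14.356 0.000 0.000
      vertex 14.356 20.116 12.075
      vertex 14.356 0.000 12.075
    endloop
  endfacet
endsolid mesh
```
; perimeter-only toolpath
G21 ; units = mm
G90 ; absolute positioning
G28 ; home
; layer 1
G0 Z1.725
G0 X0.000 Y0.000
G1 X14.356 Y0.000
G1 X14.356 Y20.116
G1 X0.000 Y20.116
G1 X0.000 Y0.000
; layer 2
G0 Z3.450
G0 X0.000 Y0.000
G1 X14.356 Y0.000
G1 X14.356 Y20.116
G1 X0.000 Y20.116
G1 X0.000 Y0.000
; layer 3
G0 Z5.175
G0 X0.000 Y0.000
G1 X14.356 Y0.000
G1 X14.356 Y20.116
G1 X0.000 Y20.116
G1 X0.000 Y0.000
; layer 4
G0 Z6.900
G0 X0.000 Y0.000
G1 X14.356 Y0.000
G1 X14.356 Y20.116
G1 X0.000 Y20.116
G1 X0.000 Y0.000
; layer 5
G0 Z8.625
G0 X0.000 Y0.000
G1 X14.356 Y0.000
G1 X14.356 Y20.116
G1 X0.000 Y20.116
G1 X0.000 Y0.000
; layer 6
G0 Z10.350
G0 X0.000 Y0.000
G1 X14.356 Y0.000
G1 X14.356 Y20.116
G1 X0.000 Y20.116
G1 X0.000 Y0.000
; layer 7
G0 Z12.075
G0 X0.000 Y0.000
G1 X14.356 Y0.000
G1 X14.356 Y20.116
G1 X0.000 Y20.116
G1 X0.000 Y0.000
M2 ; end

The solid is a rectangular box, roughly 14.4 × 20.1 mm footprint and 12.1 mm tall. Slicing at Δz = 1.725 mm — 7 equal slices spanning the solid's height, so layer i sits at z = i·h/7 — gives 7 non-empty perimeters. Each is a 4-segment closed polygon; G0 lifts to the layer z and rapids to the start vertex, then G1 traces the edges.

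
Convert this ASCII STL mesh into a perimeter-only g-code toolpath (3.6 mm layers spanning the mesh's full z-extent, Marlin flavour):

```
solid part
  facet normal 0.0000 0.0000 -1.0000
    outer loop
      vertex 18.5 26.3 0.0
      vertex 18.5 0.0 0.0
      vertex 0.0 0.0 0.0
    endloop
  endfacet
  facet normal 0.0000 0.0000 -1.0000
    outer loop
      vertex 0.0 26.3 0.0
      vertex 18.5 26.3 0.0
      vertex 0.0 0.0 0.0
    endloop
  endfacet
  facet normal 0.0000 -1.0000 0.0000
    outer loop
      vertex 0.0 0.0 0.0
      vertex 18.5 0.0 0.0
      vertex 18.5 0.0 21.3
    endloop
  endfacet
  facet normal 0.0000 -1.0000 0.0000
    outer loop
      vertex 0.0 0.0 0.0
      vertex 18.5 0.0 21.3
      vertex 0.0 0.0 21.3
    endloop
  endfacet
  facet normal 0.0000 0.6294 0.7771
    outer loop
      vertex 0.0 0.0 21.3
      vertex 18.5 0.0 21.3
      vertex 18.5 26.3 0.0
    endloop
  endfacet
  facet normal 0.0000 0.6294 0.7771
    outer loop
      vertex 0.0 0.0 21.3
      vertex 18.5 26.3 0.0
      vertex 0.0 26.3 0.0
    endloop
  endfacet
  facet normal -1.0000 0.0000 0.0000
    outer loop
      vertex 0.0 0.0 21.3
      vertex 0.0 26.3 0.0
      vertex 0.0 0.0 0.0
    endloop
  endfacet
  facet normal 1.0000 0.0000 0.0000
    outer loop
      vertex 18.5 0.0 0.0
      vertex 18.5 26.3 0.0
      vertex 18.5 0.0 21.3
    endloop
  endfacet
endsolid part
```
; perimeter-only toolpath
G21 ; units = mm
G90 ; absolute positioning
G28 ; home
; layer 1
G0 Z3.6
G0 X0.0 Y0.0
G1 X18.5 Y0.0
G1 X18.5 Y21.9
G1 X0.0 Y21.9
G1 X0.0 Y0.0
; layer 2
G0 Z7.1
G0 X0.0 Y0.0
G1 X18.5 Y0.0
G1 X18.5 Y17.5
G1 X0.0 Y17.5
G1 X0.0 Y0.0
; layer 3
G0 Z10.7
G0 X0.0 Y0.0
G1 X18.5 Y0.0
G1 X18.5 Y13.2
G1 X0.0 Y13.2
G1 X0.0 Y0.0
; layer 4
G0 Z14.2
G0 X0.0 Y0.0
G1 X18.5 Y0.0
G1 X18.5 Y8.8
G1 X0.0 Y8.8
G1 X0.0 Y0.0
; layer 5
G0 Z17.8
G0 X0.0 Y0.0
G1 X18.5 Y0.0
G1 X18.5 Y4.4
G1 X0.0 Y4.4
G1 X0.0 Y0.0
M2 ; end

The solid is a wedge (ramp): 18.5 × 26.3 mm base, rising to 21.3 mm along the y=0 edge and sloping linearly to z=0 at y=26.3. Slicing at Δz = 3.6 mm — 6 equal slices spanning the solid's height, so layer i sits at z = i·h/6 — gives 5 non-empty perimeters. Each is a 4-segment closed polygon; G0 lifts to the layer z and rapids to the start vertex, then G1 traces the edges. The cross-section shrinks linearly with z (the slice at the apex is degenerate and omitted).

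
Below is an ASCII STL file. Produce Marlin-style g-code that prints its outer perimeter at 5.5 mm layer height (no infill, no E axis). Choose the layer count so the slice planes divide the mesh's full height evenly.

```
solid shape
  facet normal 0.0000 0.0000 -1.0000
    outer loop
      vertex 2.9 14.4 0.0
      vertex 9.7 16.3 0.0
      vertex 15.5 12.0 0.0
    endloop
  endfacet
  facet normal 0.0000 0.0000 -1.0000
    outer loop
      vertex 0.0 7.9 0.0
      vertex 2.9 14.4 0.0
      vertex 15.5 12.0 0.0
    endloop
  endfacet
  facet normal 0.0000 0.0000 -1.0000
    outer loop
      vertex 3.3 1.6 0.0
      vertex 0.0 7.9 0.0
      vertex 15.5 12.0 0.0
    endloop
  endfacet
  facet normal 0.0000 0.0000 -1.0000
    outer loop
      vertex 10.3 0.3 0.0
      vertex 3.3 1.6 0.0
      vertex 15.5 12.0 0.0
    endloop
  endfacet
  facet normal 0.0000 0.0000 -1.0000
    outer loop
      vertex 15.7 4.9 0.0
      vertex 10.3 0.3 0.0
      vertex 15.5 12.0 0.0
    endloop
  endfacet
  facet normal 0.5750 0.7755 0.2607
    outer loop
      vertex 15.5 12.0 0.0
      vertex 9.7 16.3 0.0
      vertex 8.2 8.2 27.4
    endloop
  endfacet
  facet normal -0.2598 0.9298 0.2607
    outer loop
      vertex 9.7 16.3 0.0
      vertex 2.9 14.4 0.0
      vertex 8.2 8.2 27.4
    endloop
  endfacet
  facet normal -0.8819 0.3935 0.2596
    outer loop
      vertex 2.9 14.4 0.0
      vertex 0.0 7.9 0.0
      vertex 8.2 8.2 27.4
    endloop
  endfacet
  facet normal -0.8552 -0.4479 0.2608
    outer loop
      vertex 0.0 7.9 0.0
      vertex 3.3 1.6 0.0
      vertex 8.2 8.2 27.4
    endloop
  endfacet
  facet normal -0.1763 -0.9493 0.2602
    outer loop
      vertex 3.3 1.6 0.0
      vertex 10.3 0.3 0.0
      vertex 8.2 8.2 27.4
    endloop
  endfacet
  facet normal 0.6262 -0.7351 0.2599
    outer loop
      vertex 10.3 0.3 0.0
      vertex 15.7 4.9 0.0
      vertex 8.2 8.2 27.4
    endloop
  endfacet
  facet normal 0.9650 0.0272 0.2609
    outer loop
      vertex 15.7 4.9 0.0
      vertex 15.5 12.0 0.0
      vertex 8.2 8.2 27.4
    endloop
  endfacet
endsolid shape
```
; perimeter-only toolpath
G21 ; units = mm
G90 ; absolute positioning
G28 ; home
; layer 1
G0 Z5.5
G0 X14.0 Y11.2
G1 X9.4 Y14.7
G1 X4.0 Y13.2
G1 X1.6 Y8.0
G1 X4.3 Y2.9
G1 X9.9 Y1.9
G1 X14.2 Y5.6
G1 X14.0 Y11.2
; layer 2
G0 Z11.0
G0 X12.6 Y10.5
G1 X9.1 Y13.1
G1 X5.0 Y11.9
G1 X3.3 Y8.0
G1 X5.3 Y4.2
G1 X9.5 Y3.5
G1 X12.7 Y6.2
G1 X12.6 Y10.5
; layer 3
G0 Z16.4
G0 X11.1 Y9.7
G1 X8.8 Y11.4
G1 X6.1 Y10.7
G1 X4.9 Y8.1
G1 X6.2 Y5.6
G1 X9.0 Y5.0
G1 X11.2 Y6.9
G1 X11.1 Y9.7
; layer 4
G0 Z21.9
G0 X9.7 Y9.0
G1 X8.5 Y9.8
G1 X7.1 Y9.4
G1 X6.6 Y8.1
G1 X7.2 Y6.9
G1 X8.6 Y6.6
G1 X9.7 Y7.5
G1 X9.7 Y9.0
M2 ; end

The solid is a regular 7-sided pyramid, base circumscribed radius ≈ 8.2 mm, apex at z ≈ 27.4 mm. Slicing at Δz = 5.5 mm — 5 equal slices spanning the solid's height, so layer i sits at z = i·h/5 — gives 4 non-empty perimeters. Each is a 7-segment closed polygon; G0 lifts to the layer z and rapids to the start vertex, then G1 traces the edges. The cross-section shrinks linearly with z (the slice at the apex is degenerate and omitted).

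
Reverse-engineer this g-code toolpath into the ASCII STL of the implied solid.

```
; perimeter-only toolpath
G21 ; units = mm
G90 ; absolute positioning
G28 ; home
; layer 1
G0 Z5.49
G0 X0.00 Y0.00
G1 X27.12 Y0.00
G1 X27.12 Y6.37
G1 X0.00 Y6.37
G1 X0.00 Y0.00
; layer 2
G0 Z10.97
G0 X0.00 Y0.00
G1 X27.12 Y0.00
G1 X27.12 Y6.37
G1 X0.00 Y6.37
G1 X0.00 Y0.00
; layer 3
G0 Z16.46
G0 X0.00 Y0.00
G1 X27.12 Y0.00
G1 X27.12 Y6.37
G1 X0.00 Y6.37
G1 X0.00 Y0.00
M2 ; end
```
solid part
  facet normal 0.0000 0.0000 -1.0000
    outer loop
      vertex 27.12 6.37 0.00
      vertex 27.12 0.00 0.00
      vertex 0.00 0.00 0.00
    endloop
  endfacet
  facet normal 0.0000 0.0000 -1.0000
    outer loop
      vertex 0.00 6.37 0.00
      vertex 27.12 6.37 0.00
      vertex 0.00 0.00 0.00
    endloop
  endfacet
  facet normal 0.0000 0.0000 1.0000
    outer loop
      vertex 0.00 0.00 16.46
      vertex 27.12 0.00 16.46
      vertex 27.12 6.37 16.46
    endloop
  endfacet
  facet normal 0.0000 0.0000 1.0000
    outer loop
      vertex 0.00 0.00 16.46
      vertex 27.12 6.37 16.46
      vertex 0.00 6.37 16.46
    endloop
  endfacet
  facet normal 0.0000 -1.0000 0.0000
    outer loop
      vertex 0.00 0.00 0.00
      vertex 27.12 0.00 0.00
      vertex 27.12 0.00 16.46
    endloop
  endfacet
  facet normal 0.0000 -1.0000 0.0000
    outer loop
      vertex 0.00 0.00 0.00
      vertex 27.12 0.00 16.46
      vertex 0.00 0.00 16.46
    endloop
  endfacet
  facet normal 0.0000 1.0000 0.0000
    outer loop
      vertex 27.12 6.37 16.46
      vertex 27.12 6.37 0.00
      vertex 0.00 6.37 0.00
    endloop
  endfacet
  facet normal 0.0000 1.0000 0.0000
    outer loop
      vertex 0.00 6.37 16.46
      vertex 27.12 6.37 16.46
      vertex 0.00 6.37 0.00
    endloop
  endfacet
  facet normal -1.0000 0.0000 0.0000
    outer loop
      vertex 0.00 6.37 16.46
      vertex 0.00 6.37 0.00
      vertex 0.00 0.00 0.00
    endloop
  endfacet
  facet normal -1.0000 0.0000 0.0000
    outer loop
      vertex 0.00 0.00 16.46
      vertex 0.00 6.37 16.46
      vertex 0.00 0.00 0.00
    endloop
  endfacet
  facet normal 1.0000 0.0000 0.0000
    outer loop
      vertex 27.12 0.00 0.00
      vertex 27.12 6.37 0.00
      vertex 27.12 6.37 16.46
    endloop
  endfacet
  facet normal 1.0000 0.0000 0.0000
    outer loop
      vertex 27.12 0.00 0.00
      vertex 27.12 6.37 16.46
      vertex 27.12 0.00 16.46
    endloop
  endfacet
endsolid part

The G0 Z moves step by Δz≈5.49 mm. Every layer's G1 loop is the same polygon, so the solid is a straight extrusion of it from z=0 to z≈16.5. Closing with flat bottom and top caps and triangulating gives 12 facets — a rectangular box, roughly 27.1 × 6.37 mm footprint and 16.5 mm tall.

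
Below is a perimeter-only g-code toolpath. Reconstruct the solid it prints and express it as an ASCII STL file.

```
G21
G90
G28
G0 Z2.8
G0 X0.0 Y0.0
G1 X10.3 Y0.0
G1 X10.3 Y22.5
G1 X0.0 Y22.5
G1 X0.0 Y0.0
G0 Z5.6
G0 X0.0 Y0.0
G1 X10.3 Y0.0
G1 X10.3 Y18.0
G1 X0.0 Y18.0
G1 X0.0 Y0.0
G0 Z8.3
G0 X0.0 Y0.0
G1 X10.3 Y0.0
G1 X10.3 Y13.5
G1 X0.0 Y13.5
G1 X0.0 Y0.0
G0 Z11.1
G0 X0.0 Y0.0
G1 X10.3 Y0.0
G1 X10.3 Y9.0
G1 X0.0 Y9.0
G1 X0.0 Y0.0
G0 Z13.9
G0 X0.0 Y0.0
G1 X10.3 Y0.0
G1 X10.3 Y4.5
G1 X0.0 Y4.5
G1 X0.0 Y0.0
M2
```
solid part
  facet normal 0.0000 0.0000 -1.0000
    outer loop
      vertex 10.3 27.0 0.0
      vertex 10.3 0.0 0.0
      vertex 0.0 0.0 0.0
    endloop
  endfacet
  facet normal 0.0000 0.0000 -1.0000
    outer loop
      vertex 0.0 27.0 0.0
      vertex 10.3 27.0 0.0
      vertex 0.0 0.0 0.0
    endloop
  endfacet
  facet normal 0.0000 -1.0000 0.0000
    outer loop
      vertex 0.0 0.0 0.0
      vertex 10.3 0.0 0.0
      vertex 10.3 0.0 16.7
    endloop
  endfacet
  facet normal 0.0000 -1.0000 0.0000
    outer loop
      vertex 0.0 0.0 0.0
      vertex 10.3 0.0 16.7
      vertex 0.0 0.0 16.7
    endloop
  endfacet
  facet normal 0.0000 0.5260 0.8505
    outer loop
      vertex 0.0 0.0 16.7
      vertex 10.3 0.0 16.7
      vertex 10.3 27.0 0.0
    endloop
  endfacet
  facet normal 0.0000 0.5260 0.8505
    outer loop
      vertex 0.0 0.0 16.7
      vertex 10.3 27.0 0.0
      vertex 0.0 27.0 0.0
    endloop
  endfacet
  facet normal -1.0000 0.0000 0.0000
    outer loop
      vertex 0.0 0.0 16.7
      vertex 0.0 27.0 0.0
      vertex 0.0 0.0 0.0
    endloop
  endfacet
  facet normal 1.0000 0.0000 0.0000
    outer loop
      vertex 10.3 0.0 0.0
      vertex 10.3 27.0 0.0
      vertex 10.3 0.0 16.7
    endloop
  endfacet
endsolid part

The G0 Z moves step by Δz≈2.8 mm. The G1 loops shrink linearly with z, so the solid tapers from its base footprint up to z≈16.7. Closing with a flat bottom cap and the tapered top and triangulating gives 8 facets — a wedge (ramp): 10.3 × 27 mm base, rising to 16.7 mm along the y=0 edge and sloping linearly to z=0 at y=27.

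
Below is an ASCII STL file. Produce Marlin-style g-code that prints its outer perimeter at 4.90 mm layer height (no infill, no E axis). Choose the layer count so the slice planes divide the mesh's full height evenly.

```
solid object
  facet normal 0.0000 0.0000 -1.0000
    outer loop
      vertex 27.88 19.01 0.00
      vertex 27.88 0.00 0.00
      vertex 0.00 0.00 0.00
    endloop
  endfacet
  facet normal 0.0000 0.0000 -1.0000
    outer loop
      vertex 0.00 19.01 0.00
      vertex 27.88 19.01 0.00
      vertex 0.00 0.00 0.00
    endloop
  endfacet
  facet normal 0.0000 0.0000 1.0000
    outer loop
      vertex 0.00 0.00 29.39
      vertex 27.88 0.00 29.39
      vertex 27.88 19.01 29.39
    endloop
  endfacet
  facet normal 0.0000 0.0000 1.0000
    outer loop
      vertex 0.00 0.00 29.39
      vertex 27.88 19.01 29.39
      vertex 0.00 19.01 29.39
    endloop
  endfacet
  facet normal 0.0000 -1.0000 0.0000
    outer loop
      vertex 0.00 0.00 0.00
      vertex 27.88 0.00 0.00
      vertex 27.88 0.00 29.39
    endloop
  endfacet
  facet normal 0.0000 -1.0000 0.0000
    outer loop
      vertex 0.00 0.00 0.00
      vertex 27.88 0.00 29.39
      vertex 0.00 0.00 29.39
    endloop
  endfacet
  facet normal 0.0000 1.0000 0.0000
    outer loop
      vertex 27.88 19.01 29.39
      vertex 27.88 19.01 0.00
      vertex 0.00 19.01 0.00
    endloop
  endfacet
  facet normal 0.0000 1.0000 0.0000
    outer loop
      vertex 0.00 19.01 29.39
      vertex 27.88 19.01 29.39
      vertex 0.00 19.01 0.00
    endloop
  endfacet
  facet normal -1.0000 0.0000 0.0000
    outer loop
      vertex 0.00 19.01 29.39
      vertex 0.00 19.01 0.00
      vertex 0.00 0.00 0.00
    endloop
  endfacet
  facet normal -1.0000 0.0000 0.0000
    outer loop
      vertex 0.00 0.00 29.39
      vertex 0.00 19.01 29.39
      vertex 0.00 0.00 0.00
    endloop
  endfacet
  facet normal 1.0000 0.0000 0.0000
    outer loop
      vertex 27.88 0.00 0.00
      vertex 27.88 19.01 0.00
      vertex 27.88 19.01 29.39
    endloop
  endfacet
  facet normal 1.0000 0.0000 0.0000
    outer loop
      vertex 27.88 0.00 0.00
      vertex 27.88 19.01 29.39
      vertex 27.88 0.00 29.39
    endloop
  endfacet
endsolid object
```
; perimeter-only toolpath
G21 ; units = mm
G90 ; absolute positioning
G28 ; home
; layer 1
G0 Z4.90
G0 X0.00 Y0.00
G1 X27.88 Y0.00
G1 X27.88 Y19.01
G1 X0.00 Y19.01
G1 X0.00 Y0.00
; layer 2
G0 Z9.80
G0 X0.00 Y0.00
G1 X27.88 Y0.00
G1 X27.88 Y19.01
G1 X0.00 Y19.01
G1 X0.00 Y0.00
; layer 3
G0 Z14.70
G0 X0.00 Y0.00
G1 X27.88 Y0.00
G1 X27.88 Y19.01
G1 X0.00 Y19.01
G1 X0.00 Y0.00
; layer 4
G0 Z19.59
G0 X0.00 Y0.00
G1 X27.88 Y0.00
G1 X27.88 Y19.01
G1 X0.00 Y19.01
G1 X0.00 Y0.00
; layer 5
G0 Z24.49
G0 X0.00 Y0.00
G1 X27.88 Y0.00
G1 X27.88 Y19.01
G1 X0.00 Y19.01
G1 X0.00 Y0.00
; layer 6
G0 Z29.39
G0 X0.00 Y0.00
G1 X27.88 Y0.00
G1 X27.88 Y19.01
G1 X0.00 Y19.01
G1 X0.00 Y0.00
M2 ; end

The solid is a rectangular box, roughly 27.9 × 19 mm footprint and 29.4 mm tall. Slicing at Δz = 4.90 mm — 6 equal slices spanning the solid's height, so layer i sits at z = i·h/6 — gives 6 non-empty perimeters. Each is a 4-segment closed polygon; G0 lifts to the layer z and rapids to the start vertex, then G1 traces the edges.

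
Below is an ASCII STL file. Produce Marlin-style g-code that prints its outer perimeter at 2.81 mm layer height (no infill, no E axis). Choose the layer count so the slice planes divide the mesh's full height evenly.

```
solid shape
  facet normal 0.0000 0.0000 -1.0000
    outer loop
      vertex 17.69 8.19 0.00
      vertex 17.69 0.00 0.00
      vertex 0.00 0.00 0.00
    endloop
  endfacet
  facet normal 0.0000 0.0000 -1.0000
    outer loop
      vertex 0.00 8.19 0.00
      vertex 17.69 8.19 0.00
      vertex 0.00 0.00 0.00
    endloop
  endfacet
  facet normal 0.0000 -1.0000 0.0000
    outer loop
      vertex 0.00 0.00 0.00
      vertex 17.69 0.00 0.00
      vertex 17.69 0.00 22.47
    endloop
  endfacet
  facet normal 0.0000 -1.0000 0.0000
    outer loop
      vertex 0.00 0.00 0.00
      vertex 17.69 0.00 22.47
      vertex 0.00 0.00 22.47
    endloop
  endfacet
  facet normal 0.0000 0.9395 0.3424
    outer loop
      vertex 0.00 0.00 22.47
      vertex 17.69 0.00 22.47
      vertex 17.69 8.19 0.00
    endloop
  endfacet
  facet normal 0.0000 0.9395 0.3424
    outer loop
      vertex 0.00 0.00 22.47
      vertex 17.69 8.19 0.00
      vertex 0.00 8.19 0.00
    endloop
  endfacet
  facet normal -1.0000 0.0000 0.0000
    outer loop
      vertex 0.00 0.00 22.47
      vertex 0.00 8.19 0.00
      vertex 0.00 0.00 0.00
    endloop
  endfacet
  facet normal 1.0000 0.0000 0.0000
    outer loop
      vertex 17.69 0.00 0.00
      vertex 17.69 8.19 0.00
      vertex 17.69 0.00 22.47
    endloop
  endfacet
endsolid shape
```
; perimeter-only toolpath
G21 ; units = mm
G90 ; absolute positioning
G28 ; home
; layer 1
G0 Z2.81
G0 X0.00 Y0.00
G1 X17.69 Y0.00
G1 X17.69 Y7.17
G1 X0.00 Y7.17
G1 X0.00 Y0.00
; layer 2
G0 Z5.62
G0 X0.00 Y0.00
G1 X17.69 Y0.00
G1 X17.69 Y6.14
G1 X0.00 Y6.14
G1 X0.00 Y0.00
; layer 3
G0 Z8.43
G0 X0.00 Y0.00
G1 X17.69 Y0.00
G1 X17.69 Y5.12
G1 X0.00 Y5.12
G1 X0.00 Y0.00
; layer 4
G0 Z11.23
G0 X0.00 Y0.00
G1 X17.69 Y0.00
G1 X17.69 Y4.09
G1 X0.00 Y4.09
G1 X0.00 Y0.00
; layer 5
G0 Z14.04
G0 X0.00 Y0.00
G1 X17.69 Y0.00
G1 X17.69 Y3.07
G1 X0.00 Y3.07
G1 X0.00 Y0.00
; layer 6
G0 Z16.85
G0 X0.00 Y0.00
G1 X17.69 Y0.00
G1 X17.69 Y2.05
G1 X0.00 Y2.05
G1 X0.00 Y0.00
; layer 7
G0 Z19.66
G0 X0.00 Y0.00
G1 X17.69 Y0.00
G1 X17.69 Y1.02
G1 X0.00 Y1.02
G1 X0.00 Y0.00
M2 ; end

The solid is a wedge (ramp): 17.7 × 8.19 mm base, rising to 22.5 mm along the y=0 edge and sloping linearly to z=0 at y=8.19. Slicing at Δz = 2.81 mm — 8 equal slices spanning the solid's height, so layer i sits at z = i·h/8 — gives 7 non-empty perimeters. Each is a 4-segment closed polygon; G0 lifts to the layer z and rapids to the start vertex, then G1 traces the edges. The cross-section shrinks linearly with z (the slice at the apex is degenerate and omitted).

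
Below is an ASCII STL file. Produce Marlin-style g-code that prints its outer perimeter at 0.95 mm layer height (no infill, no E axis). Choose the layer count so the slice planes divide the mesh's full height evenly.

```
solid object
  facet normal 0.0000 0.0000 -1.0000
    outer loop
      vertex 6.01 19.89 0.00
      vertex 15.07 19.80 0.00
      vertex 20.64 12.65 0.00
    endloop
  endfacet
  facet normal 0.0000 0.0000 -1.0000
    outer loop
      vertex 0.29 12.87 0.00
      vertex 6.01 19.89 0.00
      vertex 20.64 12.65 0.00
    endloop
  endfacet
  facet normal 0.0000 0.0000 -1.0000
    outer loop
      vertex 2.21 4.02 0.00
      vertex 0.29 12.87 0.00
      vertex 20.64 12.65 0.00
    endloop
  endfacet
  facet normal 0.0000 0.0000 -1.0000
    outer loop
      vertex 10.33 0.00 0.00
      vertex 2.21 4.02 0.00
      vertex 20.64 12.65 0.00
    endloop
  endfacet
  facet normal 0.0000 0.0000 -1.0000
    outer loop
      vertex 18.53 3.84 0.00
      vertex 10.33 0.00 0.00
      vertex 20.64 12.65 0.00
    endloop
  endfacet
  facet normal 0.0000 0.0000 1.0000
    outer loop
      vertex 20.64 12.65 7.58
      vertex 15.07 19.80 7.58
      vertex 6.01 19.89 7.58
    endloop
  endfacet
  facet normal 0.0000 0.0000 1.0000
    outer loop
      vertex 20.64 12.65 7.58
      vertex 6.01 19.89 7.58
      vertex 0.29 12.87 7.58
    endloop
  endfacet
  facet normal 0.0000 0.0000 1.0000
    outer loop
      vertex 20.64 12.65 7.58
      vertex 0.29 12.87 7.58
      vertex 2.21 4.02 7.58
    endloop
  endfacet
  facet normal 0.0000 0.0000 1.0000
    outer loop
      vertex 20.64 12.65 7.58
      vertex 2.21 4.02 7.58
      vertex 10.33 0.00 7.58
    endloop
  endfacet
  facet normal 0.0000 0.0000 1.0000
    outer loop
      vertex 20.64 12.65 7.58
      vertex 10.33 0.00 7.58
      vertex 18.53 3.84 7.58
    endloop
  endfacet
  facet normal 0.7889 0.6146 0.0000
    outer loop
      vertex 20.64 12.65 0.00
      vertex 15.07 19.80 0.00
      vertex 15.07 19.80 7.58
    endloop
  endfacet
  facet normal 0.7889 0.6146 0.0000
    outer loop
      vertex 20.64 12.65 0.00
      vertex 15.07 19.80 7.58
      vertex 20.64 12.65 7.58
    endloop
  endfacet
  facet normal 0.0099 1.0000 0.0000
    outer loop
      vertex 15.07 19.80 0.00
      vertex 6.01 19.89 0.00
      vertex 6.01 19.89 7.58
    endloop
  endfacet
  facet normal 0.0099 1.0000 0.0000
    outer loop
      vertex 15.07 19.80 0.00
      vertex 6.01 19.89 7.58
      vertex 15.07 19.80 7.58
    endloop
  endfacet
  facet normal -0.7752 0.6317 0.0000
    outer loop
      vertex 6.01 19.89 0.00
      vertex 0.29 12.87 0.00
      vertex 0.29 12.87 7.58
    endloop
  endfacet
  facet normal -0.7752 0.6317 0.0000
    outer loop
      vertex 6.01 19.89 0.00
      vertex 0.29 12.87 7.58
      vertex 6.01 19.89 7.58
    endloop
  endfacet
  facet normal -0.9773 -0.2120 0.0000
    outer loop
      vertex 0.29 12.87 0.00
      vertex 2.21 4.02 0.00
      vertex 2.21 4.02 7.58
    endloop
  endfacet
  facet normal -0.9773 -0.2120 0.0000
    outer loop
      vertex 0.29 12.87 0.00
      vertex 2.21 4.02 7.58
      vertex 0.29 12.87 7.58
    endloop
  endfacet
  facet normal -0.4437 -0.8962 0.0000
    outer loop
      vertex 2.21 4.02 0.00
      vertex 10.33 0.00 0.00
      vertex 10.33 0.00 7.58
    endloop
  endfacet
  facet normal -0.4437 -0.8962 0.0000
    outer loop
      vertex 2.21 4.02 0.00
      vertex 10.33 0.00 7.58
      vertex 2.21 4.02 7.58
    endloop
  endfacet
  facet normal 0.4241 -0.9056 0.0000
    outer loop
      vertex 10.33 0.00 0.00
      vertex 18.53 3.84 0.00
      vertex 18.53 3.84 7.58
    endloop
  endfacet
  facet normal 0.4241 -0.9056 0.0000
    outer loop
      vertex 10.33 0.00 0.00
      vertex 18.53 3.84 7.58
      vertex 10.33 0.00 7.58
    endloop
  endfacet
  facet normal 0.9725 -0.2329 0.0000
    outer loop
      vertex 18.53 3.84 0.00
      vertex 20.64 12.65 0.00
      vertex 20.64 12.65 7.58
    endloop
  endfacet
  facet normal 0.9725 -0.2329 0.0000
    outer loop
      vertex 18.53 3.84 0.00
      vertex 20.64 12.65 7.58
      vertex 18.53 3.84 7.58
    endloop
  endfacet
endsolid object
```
; perimeter-only toolpath
G21 ; units = mm
G90 ; absolute positioning
G28 ; home
; layer 1
G0 Z0.95
G0 X20.64 Y12.65
G1 X15.07 Y19.80
G1 X6.01 Y19.89
G1 X0.29 Y12.87
G1 X2.21 Y4.02
G1 X10.33 Y0.00
G1 X18.53 Y3.84
G1 X20.64 Y12.65
; layer 2
G0 Z1.90
G0 X20.64 Y12.65
G1 X15.07 Y19.80
G1 X6.01 Y19.89
G1 X0.29 Y12.87
G1 X2.21 Y4.02
G1 X10.33 Y0.00
G1 X18.53 Y3.84
G1 X20.64 Y12.65
; layer 3
G0 Z2.84
G0 X20.64 Y12.65
G1 X15.07 Y19.80
G1 X6.01 Y19.89
G1 X0.29 Y12.87
G1 X2.21 Y4.02
G1 X10.33 Y0.00
G1 X18.53 Y3.84
G1 X20.64 Y12.65
; layer 4
G0 Z3.79
G0 X20.64 Y12.65
G1 X15.07 Y19.80
G1 X6.01 Y19.89
G1 X0.29 Y12.87
G1 X2.21 Y4.02
G1 X10.33 Y0.00
G1 X18.53 Y3.84
G1 X20.64 Y12.65
; layer 5
G0 Z4.74
G0 X20.64 Y12.65
G1 X15.07 Y19.80
G1 X6.01 Y19.89
G1 X0.29 Y12.87
G1 X2.21 Y4.02
G1 X10.33 Y0.00
G1 X18.53 Y3.84
G1 X20.64 Y12.65
; layer 6
G0 Z5.69
G0 X20.64 Y12.65
G1 X15.07 Y19.80
G1 X6.01 Y19.89
G1 X0.29 Y12.87
G1 X2.21 Y4.02
G1 X10.33 Y0.00
G1 X18.53 Y3.84
G1 X20.64 Y12.65
; layer 7
G0 Z6.63
G0 X20.64 Y12.65
G1 X15.07 Y19.80
G1 X6.01 Y19.89
G1 X0.29 Y12.87
G1 X2.21 Y4.02
G1 X10.33 Y0.00
G1 X18.53 Y3.84
G1 X20.64 Y12.65
; layer 8
G0 Z7.58
G0 X20.64 Y12.65
G1 X15.07 Y19.80
G1 X6.01 Y19.89
G1 X0.29 Y12.87
G1 X2.21 Y4.02
G1 X10.33 Y0.00
G1 X18.53 Y3.84
G1 X20.64 Y12.65
M2 ; end

The solid is a regular 7-sided prism (a cylinder approximated with 7 flat sides), circumscribed radius ≈ 10.4 mm, height ≈ 7.58 mm. Slicing at Δz = 0.95 mm — 8 equal slices spanning the solid's height, so layer i sits at z = i·h/8 — gives 8 non-empty perimeters. Each is a 7-segment closed polygon; G0 lifts to the layer z and rapids to the start vertex, then G1 traces the edges.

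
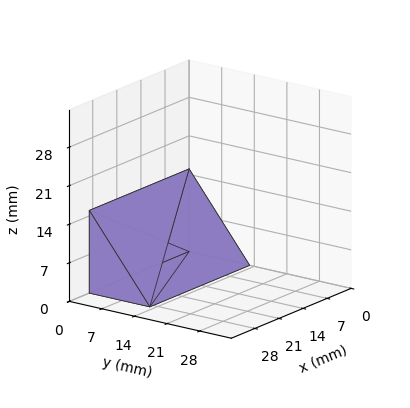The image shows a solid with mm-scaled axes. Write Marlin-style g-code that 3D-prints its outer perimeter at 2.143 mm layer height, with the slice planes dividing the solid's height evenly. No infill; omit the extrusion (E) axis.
Reading the render: the shape is a wedge (ramp): 29 × 13 mm base, rising to 15 mm along the y=0 edge and sloping linearly to z=0 at y=13 (dimensions read to the nearest mm from the axis ticks). For the g-code, the solid's height is divided into equal slices at the stated Δz and each level perimeter traced with G1 moves after a G0 lift.

; perimeter-only toolpath
G21 ; units = mm
G90 ; absolute positioning
G28 ; home
; layer 1
G0 Z2.143
G0 X0.000 Y0.000
G1 X29.000 Y0.000
G1 X29.000 Y11.143
G1 X0.000 Y11.143
G1 X0.000 Y0.000
; layer 2
G0 Z4.286
G0 X0.000 Y0.000
G1 X29.000 Y0.000
G1 X29.000 Y9.286
G1 X0.000 Y9.286
G1 X0.000 Y0.000
; layer 3
G0 Z6.429
G0 X0.000 Y0.000
G1 X29.000 Y0.000
G1 X29.000 Y7.429
G1 X0.000 Y7.429
G1 X0.000 Y0.000
; layer 4
G0 Z8.571
G0 X0.000 Y0.000
G1 X29.000 Y0.000
G1 X29.000 Y5.571
G1 X0.000 Y5.571
G1 X0.000 Y0.000
; layer 5
G0 Z10.714
G0 X0.000 Y0.000
G1 X29.000 Y0.000
G1 X29.000 Y3.714
G1 X0.000 Y3.714
G1 X0.000 Y0.000
; layer 6
G0 Z12.857
G0 X0.000 Y0.000
G1 X29.000 Y0.000
G1 X29.000 Y1.857
G1 X0.000 Y1.857
G1 X0.000 Y0.000
M2 ; end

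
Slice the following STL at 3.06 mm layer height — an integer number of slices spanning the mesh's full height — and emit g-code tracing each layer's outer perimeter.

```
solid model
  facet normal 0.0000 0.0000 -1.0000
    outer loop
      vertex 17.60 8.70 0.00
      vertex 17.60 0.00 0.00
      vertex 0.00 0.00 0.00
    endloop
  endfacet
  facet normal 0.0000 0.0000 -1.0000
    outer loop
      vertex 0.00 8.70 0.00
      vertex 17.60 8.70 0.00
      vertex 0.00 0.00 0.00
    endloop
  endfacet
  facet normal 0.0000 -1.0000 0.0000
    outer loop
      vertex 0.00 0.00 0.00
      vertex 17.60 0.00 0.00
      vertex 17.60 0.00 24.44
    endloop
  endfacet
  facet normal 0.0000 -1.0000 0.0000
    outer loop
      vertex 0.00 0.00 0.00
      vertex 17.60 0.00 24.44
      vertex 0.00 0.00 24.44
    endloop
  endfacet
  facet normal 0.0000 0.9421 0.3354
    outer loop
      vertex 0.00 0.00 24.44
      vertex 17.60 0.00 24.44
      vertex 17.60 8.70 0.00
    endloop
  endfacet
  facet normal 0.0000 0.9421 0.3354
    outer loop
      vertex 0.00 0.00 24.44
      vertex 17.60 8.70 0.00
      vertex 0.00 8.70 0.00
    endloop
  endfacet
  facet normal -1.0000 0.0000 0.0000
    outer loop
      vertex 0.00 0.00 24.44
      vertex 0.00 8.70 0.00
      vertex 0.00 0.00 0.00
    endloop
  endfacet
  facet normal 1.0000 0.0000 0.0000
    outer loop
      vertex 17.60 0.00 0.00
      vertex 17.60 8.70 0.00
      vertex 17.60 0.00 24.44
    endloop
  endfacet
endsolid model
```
; perimeter-only toolpath
G21 ; units = mm
G90 ; absolute positioning
G28 ; home
; layer 1
G0 Z3.06
G0 X0.00 Y0.00
G1 X17.60 Y0.00
G1 X17.60 Y7.61
G1 X0.00 Y7.61
G1 X0.00 Y0.00
; layer 2
G0 Z6.11
G0 X0.00 Y0.00
G1 X17.60 Y0.00
G1 X17.60 Y6.52
G1 X0.00 Y6.52
G1 X0.00 Y0.00
; layer 3
G0 Z9.17
G0 X0.00 Y0.00
G1 X17.60 Y0.00
G1 X17.60 Y5.44
G1 X0.00 Y5.44
G1 X0.00 Y0.00
; layer 4
G0 Z12.22
G0 X0.00 Y0.00
G1 X17.60 Y0.00
G1 X17.60 Y4.35
G1 X0.00 Y4.35
G1 X0.00 Y0.00
; layer 5
G0 Z15.28
G0 X0.00 Y0.00
G1 X17.60 Y0.00
G1 X17.60 Y3.26
G1 X0.00 Y3.26
G1 X0.00 Y0.00
; layer 6
G0 Z18.33
G0 X0.00 Y0.00
G1 X17.60 Y0.00
G1 X17.60 Y2.17
G1 X0.00 Y2.17
G1 X0.00 Y0.00
; layer 7
G0 Z21.39
G0 X0.00 Y0.00
G1 X17.60 Y0.00
G1 X17.60 Y1.09
G1 X0.00 Y1.09
G1 X0.00 Y0.00
M2 ; end

The solid is a wedge (ramp): 17.6 × 8.7 mm base, rising to 24.4 mm along the y=0 edge and sloping linearly to z=0 at y=8.7. Slicing at Δz = 3.06 mm — 8 equal slices spanning the solid's height, so layer i sits at z = i·h/8 — gives 7 non-empty perimeters. Each is a 4-segment closed polygon; G0 lifts to the layer z and rapids to the start vertex, then G1 traces the edges. The cross-section shrinks linearly with z (the slice at the apex is degenerate and omitted).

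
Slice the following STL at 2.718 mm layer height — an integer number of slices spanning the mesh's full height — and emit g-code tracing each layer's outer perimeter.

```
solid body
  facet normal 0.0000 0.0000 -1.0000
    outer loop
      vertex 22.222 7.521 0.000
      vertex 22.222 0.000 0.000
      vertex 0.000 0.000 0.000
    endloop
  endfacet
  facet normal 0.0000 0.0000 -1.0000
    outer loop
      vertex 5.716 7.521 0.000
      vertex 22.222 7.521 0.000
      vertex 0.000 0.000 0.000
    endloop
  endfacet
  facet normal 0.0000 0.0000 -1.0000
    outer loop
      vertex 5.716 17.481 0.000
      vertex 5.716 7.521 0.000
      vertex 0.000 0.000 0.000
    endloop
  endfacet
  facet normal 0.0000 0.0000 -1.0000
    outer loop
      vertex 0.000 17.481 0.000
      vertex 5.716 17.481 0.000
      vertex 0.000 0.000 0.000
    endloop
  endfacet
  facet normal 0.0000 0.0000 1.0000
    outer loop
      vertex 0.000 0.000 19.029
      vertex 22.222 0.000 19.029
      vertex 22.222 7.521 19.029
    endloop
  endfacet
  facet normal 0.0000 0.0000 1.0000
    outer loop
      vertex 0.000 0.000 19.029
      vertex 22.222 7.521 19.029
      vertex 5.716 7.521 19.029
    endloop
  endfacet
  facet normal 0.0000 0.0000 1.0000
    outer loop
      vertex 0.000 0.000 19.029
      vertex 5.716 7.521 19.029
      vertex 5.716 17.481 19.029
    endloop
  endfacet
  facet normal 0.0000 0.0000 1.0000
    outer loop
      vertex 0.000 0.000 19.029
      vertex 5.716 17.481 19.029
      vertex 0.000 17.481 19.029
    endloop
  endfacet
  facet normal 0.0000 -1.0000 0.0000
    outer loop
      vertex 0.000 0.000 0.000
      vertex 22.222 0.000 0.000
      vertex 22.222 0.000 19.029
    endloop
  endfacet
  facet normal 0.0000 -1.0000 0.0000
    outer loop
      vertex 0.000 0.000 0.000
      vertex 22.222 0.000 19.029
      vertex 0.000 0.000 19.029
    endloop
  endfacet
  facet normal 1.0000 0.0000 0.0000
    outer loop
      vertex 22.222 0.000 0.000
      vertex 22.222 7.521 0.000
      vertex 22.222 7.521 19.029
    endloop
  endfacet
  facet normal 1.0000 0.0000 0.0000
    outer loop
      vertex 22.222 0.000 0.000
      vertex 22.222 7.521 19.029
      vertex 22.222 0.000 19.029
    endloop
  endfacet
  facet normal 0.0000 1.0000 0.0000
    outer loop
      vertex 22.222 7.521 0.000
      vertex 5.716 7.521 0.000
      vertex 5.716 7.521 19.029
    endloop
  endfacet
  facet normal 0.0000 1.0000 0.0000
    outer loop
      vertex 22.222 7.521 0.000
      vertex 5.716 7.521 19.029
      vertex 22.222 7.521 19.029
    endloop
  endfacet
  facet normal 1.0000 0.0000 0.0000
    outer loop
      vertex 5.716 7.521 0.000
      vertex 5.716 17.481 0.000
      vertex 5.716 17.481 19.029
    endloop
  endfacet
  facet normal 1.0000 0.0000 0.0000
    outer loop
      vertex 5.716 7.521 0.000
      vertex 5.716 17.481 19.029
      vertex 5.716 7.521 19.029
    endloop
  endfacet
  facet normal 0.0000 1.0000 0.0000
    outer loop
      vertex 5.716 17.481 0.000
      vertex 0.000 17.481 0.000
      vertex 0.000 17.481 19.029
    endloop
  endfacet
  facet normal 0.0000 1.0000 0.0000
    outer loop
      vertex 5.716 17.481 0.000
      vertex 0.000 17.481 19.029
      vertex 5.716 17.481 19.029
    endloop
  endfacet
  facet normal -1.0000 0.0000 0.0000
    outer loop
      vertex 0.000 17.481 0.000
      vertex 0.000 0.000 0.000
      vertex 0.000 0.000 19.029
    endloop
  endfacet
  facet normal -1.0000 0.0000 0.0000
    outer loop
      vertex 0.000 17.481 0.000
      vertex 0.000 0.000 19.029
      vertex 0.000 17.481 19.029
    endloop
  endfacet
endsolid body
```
; perimeter-only toolpath
G21 ; units = mm
G90 ; absolute positioning
G28 ; home
; layer 1
G0 Z2.718
G0 X0.000 Y0.000
G1 X22.222 Y0.000
G1 X22.222 Y7.521
G1 X5.716 Y7.521
G1 X5.716 Y17.481
G1 X0.000 Y17.481
G1 X0.000 Y0.000
; layer 2
G0 Z5.437
G0 X0.000 Y0.000
G1 X22.222 Y0.000
G1 X22.222 Y7.521
G1 X5.716 Y7.521
G1 X5.716 Y17.481
G1 X0.000 Y17.481
G1 X0.000 Y0.000
; layer 3
G0 Z8.155
G0 X0.000 Y0.000
G1 X22.222 Y0.000
G1 X22.222 Y7.521
G1 X5.716 Y7.521
G1 X5.716 Y17.481
G1 X0.000 Y17.481
G1 X0.000 Y0.000
; layer 4
G0 Z10.874
G0 X0.000 Y0.000
G1 X22.222 Y0.000
G1 X22.222 Y7.521
G1 X5.716 Y7.521
G1 X5.716 Y17.481
G1 X0.000 Y17.481
G1 X0.000 Y0.000
; layer 5
G0 Z13.592
G0 X0.000 Y0.000
G1 X22.222 Y0.000
G1 X22.222 Y7.521
G1 X5.716 Y7.521
G1 X5.716 Y17.481
G1 X0.000 Y17.481
G1 X0.000 Y0.000
; layer 6
G0 Z16.311
G0 X0.000 Y0.000
G1 X22.222 Y0.000
G1 X22.222 Y7.521
G1 X5.716 Y7.521
G1 X5.716 Y17.481
G1 X0.000 Y17.481
G1 X0.000 Y0.000
; layer 7
G0 Z19.029
G0 X0.000 Y0.000
G1 X22.222 Y0.000
G1 X22.222 Y7.521
G1 X5.716 Y7.521
G1 X5.716 Y17.481
G1 X0.000 Y17.481
G1 X0.000 Y0.000
M2 ; end

The solid is an L-shaped prism: outer 22.2 × 17.5 mm, arm thicknesses ≈ 7.52 mm (horizontal) and 5.72 mm (vertical), extruded 19 mm in z. Slicing at Δz = 2.718 mm — 7 equal slices spanning the solid's height, so layer i sits at z = i·h/7 — gives 7 non-empty perimeters. Each is a 6-segment closed polygon; G0 lifts to the layer z and rapids to the start vertex, then G1 traces the edges.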